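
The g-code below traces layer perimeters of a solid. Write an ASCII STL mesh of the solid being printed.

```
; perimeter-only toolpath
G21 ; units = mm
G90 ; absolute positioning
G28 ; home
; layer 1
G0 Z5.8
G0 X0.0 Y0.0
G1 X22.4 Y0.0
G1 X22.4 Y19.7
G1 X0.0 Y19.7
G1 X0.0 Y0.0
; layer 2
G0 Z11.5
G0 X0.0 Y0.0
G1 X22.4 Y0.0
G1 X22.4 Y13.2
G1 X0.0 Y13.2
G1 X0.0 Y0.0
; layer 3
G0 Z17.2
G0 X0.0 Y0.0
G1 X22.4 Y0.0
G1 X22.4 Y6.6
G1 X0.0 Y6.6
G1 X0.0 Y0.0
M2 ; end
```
solid part
  facet normal 0.0000 0.0000 -1.0000
    outer loop
      vertex 22.4 26.3 0.0
      vertex 22.4 0.0 0.0
      vertex 0.0 0.0 0.0
    endloop
  endfacet
  facet normal 0.0000 0.0000 -1.0000
    outer loop
      vertex 0.0 26.3 0.0
      vertex 22.4 26.3 0.0
      vertex 0.0 0.0 0.0
    endloop
  endfacet
  facet normal 0.0000 -1.0000 0.0000
    outer loop
      vertex 0.0 0.0 0.0
      vertex 22.4 0.0 0.0
      vertex 22.4 0.0 23.0
    endloop
  endfacet
  facet normal 0.0000 -1.0000 0.0000
    outer loop
      vertex 0.0 0.0 0.0
      vertex 22.4 0.0 23.0
      vertex 0.0 0.0 23.0
    endloop
  endfacet
  facet normal 0.0000 0.6583 0.7528
    outer loop
      vertex 0.0 0.0 23.0
      vertex 22.4 0.0 23.0
      vertex 22.4 26.3 0.0
    endloop
  endfacet
  facet normal 0.0000 0.6583 0.7528
    outer loop
      vertex 0.0 0.0 23.0
      vertex 22.4 26.3 0.0
      vertex 0.0 26.3 0.0
    endloop
  endfacet
  facet normal -1.0000 0.0000 0.0000
    outer loop
      vertex 0.0 0.0 23.0
      vertex 0.0 26.3 0.0
      vertex 0.0 0.0 0.0
    endloop
  endfacet
  facet normal 1.0000 0.0000 0.0000
    outer loop
      vertex 22.4 0.0 0.0
      vertex 22.4 26.3 0.0
      vertex 22.4 0.0 23.0
    endloop
  endfacet
endsolid part

The G0 Z moves step by Δz≈5.8 mm. The G1 loops shrink linearly with z, so the solid tapers from its base footprint up to z≈23. Closing with a flat bottom cap and the tapered top and triangulating gives 8 facets — a wedge (ramp): 22.4 × 26.3 mm base, rising to 23 mm along the y=0 edge and sloping linearly to z=0 at y=26.3.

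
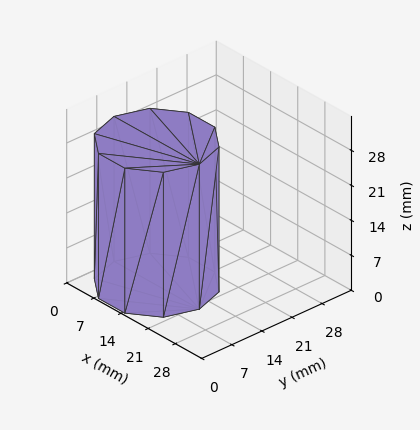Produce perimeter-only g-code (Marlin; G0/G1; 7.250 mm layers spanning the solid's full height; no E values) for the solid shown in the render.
Reading the render: the shape is a regular 10-sided prism (a cylinder approximated with 10 flat sides), circumscribed radius ≈ 11 mm, height ≈ 29 mm (dimensions read to the nearest mm from the axis ticks). For the g-code, the solid's height is divided into equal slices at the stated Δz and each level perimeter traced with G1 moves after a G0 lift.

; perimeter-only toolpath
G21 ; units = mm
G90 ; absolute positioning
G28 ; home
; layer 1
G0 Z7.250
G0 X22.000 Y11.000
G1 X19.899 Y17.466
G1 X14.399 Y21.462
G1 X7.601 Y21.462
G1 X2.101 Y17.466
G1 X0.000 Y11.000
G1 X2.101 Y4.534
G1 X7.601 Y0.538
G1 X14.399 Y0.538
G1 X19.899 Y4.534
G1 X22.000 Y11.000
; layer 2
G0 Z14.500
G0 X22.000 Y11.000
G1 X19.899 Y17.466
G1 X14.399 Y21.462
G1 X7.601 Y21.462
G1 X2.101 Y17.466
G1 X0.000 Y11.000
G1 X2.101 Y4.534
G1 X7.601 Y0.538
G1 X14.399 Y0.538
G1 X19.899 Y4.534
G1 X22.000 Y11.000
; layer 3
G0 Z21.750
G0 X22.000 Y11.000
G1 X19.899 Y17.466
G1 X14.399 Y21.462
G1 X7.601 Y21.462
G1 X2.101 Y17.466
G1 X0.000 Y11.000
G1 X2.101 Y4.534
G1 X7.601 Y0.538
G1 X14.399 Y0.538
G1 X19.899 Y4.534
G1 X22.000 Y11.000
; layer 4
G0 Z29.000
G0 X22.000 Y11.000
G1 X19.899 Y17.466
G1 X14.399 Y21.462
G1 X7.601 Y21.462
G1 X2.101 Y17.466
G1 X0.000 Y11.000
G1 X2.101 Y4.534
G1 X7.601 Y0.538
G1 X14.399 Y0.538
G1 X19.899 Y4.534
G1 X22.000 Y11.000
M2 ; end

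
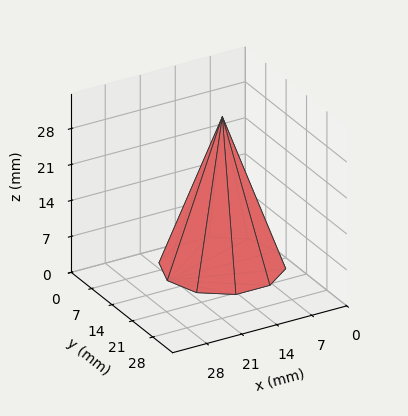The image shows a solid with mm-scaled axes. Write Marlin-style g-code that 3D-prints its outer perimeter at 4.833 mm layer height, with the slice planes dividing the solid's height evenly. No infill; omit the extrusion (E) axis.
Reading the render: the shape is a regular 10-sided pyramid, base circumscribed radius ≈ 11 mm, apex at z ≈ 29 mm (dimensions read to the nearest mm from the axis ticks). For the g-code, the solid's height is divided into equal slices at the stated Δz and each level perimeter traced with G1 moves after a G0 lift.

; perimeter-only toolpath
G21 ; units = mm
G90 ; absolute positioning
G28 ; home
; layer 1
G0 Z4.833
G0 X20.167 Y11.000
G1 X18.416 Y16.388
G1 X13.832 Y19.718
G1 X8.168 Y19.718
G1 X3.584 Y16.388
G1 X1.833 Y11.000
G1 X3.584 Y5.612
G1 X8.168 Y2.282
G1 X13.832 Y2.282
G1 X18.416 Y5.612
G1 X20.167 Y11.000
; layer 2
G0 Z9.667
G0 X18.333 Y11.000
G1 X16.933 Y15.311
G1 X13.266 Y17.975
G1 X8.734 Y17.975
G1 X5.067 Y15.311
G1 X3.667 Y11.000
G1 X5.067 Y6.689
G1 X8.734 Y4.025
G1 X13.266 Y4.025
G1 X16.933 Y6.689
G1 X18.333 Y11.000
; layer 3
G0 Z14.500
G0 X16.500 Y11.000
G1 X15.450 Y14.233
G1 X12.700 Y16.231
G1 X9.300 Y16.231
G1 X6.550 Y14.233
G1 X5.500 Y11.000
G1 X6.550 Y7.767
G1 X9.300 Y5.769
G1 X12.700 Y5.769
G1 X15.450 Y7.767
G1 X16.500 Y11.000
; layer 4
G0 Z19.333
G0 X14.667 Y11.000
G1 X13.966 Y13.155
G1 X12.133 Y14.487
G1 X9.867 Y14.487
G1 X8.034 Y13.155
G1 X7.333 Y11.000
G1 X8.034 Y8.845
G1 X9.867 Y7.513
G1 X12.133 Y7.513
G1 X13.966 Y8.845
G1 X14.667 Y11.000
; layer 5
G0 Z24.167
G0 X12.833 Y11.000
G1 X12.483 Y12.078
G1 X11.567 Y12.744
G1 X10.434 Y12.744
G1 X9.517 Y12.078
G1 X9.167 Y11.000
G1 X9.517 Y9.922
G1 X10.434 Y9.256
G1 X11.567 Y9.256
G1 X12.483 Y9.922
G1 X12.833 Y11.000
M2 ; end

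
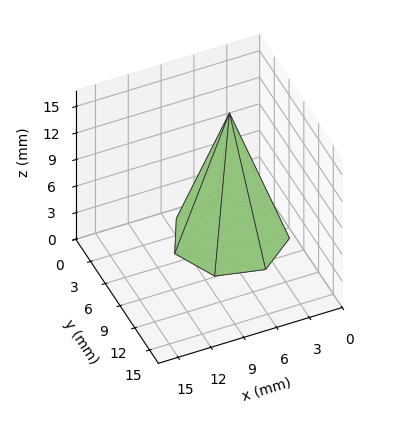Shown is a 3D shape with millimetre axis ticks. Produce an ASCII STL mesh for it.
Reading the render: the shape is a regular 7-sided pyramid, base circumscribed radius ≈ 5 mm, apex at z ≈ 14 mm (dimensions read to the nearest mm from the axis ticks). For the STL, each face is triangulated and given an outward normal.

solid part
  facet normal 0.0000 0.0000 -1.0000
    outer loop
      vertex 3.9 9.9 0.0
      vertex 8.1 8.9 0.0
      vertex 10.0 5.0 0.0
    endloop
  endfacet
  facet normal 0.0000 0.0000 -1.0000
    outer loop
      vertex 0.5 7.2 0.0
      vertex 3.9 9.9 0.0
      vertex 10.0 5.0 0.0
    endloop
  endfacet
  facet normal 0.0000 0.0000 -1.0000
    outer loop
      vertex 0.5 2.8 0.0
      vertex 0.5 7.2 0.0
      vertex 10.0 5.0 0.0
    endloop
  endfacet
  facet normal 0.0000 0.0000 -1.0000
    outer loop
      vertex 3.9 0.1 0.0
      vertex 0.5 2.8 0.0
      vertex 10.0 5.0 0.0
    endloop
  endfacet
  facet normal 0.0000 0.0000 -1.0000
    outer loop
      vertex 8.1 1.1 0.0
      vertex 3.9 0.1 0.0
      vertex 10.0 5.0 0.0
    endloop
  endfacet
  facet normal 0.8560 0.4170 0.3057
    outer loop
      vertex 10.0 5.0 0.0
      vertex 8.1 8.9 0.0
      vertex 5.0 5.0 14.0
    endloop
  endfacet
  facet normal 0.2205 0.9259 0.3067
    outer loop
      vertex 8.1 8.9 0.0
      vertex 3.9 9.9 0.0
      vertex 5.0 5.0 14.0
    endloop
  endfacet
  facet normal -0.5918 0.7452 0.3073
    outer loop
      vertex 3.9 9.9 0.0
      vertex 0.5 7.2 0.0
      vertex 5.0 5.0 14.0
    endloop
  endfacet
  facet normal -0.9520 0.0000 0.3060
    outer loop
      vertex 0.5 7.2 0.0
      vertex 0.5 2.8 0.0
      vertex 5.0 5.0 14.0
    endloop
  endfacet
  facet normal -0.5918 -0.7452 0.3073
    outer loop
      vertex 0.5 2.8 0.0
      vertex 3.9 0.1 0.0
      vertex 5.0 5.0 14.0
    endloop
  endfacet
  facet normal 0.2205 -0.9259 0.3067
    outer loop
      vertex 3.9 0.1 0.0
      vertex 8.1 1.1 0.0
      vertex 5.0 5.0 14.0
    endloop
  endfacet
  facet normal 0.8560 -0.4170 0.3057
    outer loop
      vertex 8.1 1.1 0.0
      vertex 10.0 5.0 0.0
      vertex 5.0 5.0 14.0
    endloop
  endfacet
endsolid part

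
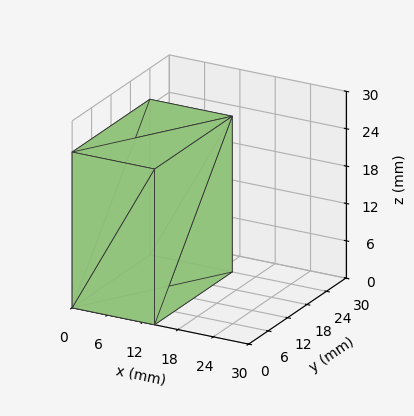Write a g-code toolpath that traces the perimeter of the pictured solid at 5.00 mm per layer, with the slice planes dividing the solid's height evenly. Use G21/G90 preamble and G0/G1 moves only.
Reading the render: the shape is a rectangular box, roughly 14 × 24 mm footprint and 25 mm tall (dimensions read to the nearest mm from the axis ticks). For the g-code, the solid's height is divided into equal slices at the stated Δz and each level perimeter traced with G1 moves after a G0 lift.

; perimeter-only toolpath
G21 ; units = mm
G90 ; absolute positioning
G28 ; home
; layer 1
G0 Z5.00
G0 X0.00 Y0.00
G1 X14.00 Y0.00
G1 X14.00 Y24.00
G1 X0.00 Y24.00
G1 X0.00 Y0.00
; layer 2
G0 Z10.00
G0 X0.00 Y0.00
G1 X14.00 Y0.00
G1 X14.00 Y24.00
G1 X0.00 Y24.00
G1 X0.00 Y0.00
; layer 3
G0 Z15.00
G0 X0.00 Y0.00
G1 X14.00 Y0.00
G1 X14.00 Y24.00
G1 X0.00 Y24.00
G1 X0.00 Y0.00
; layer 4
G0 Z20.00
G0 X0.00 Y0.00
G1 X14.00 Y0.00
G1 X14.00 Y24.00
G1 X0.00 Y24.00
G1 X0.00 Y0.00
; layer 5
G0 Z25.00
G0 X0.00 Y0.00
G1 X14.00 Y0.00
G1 X14.00 Y24.00
G1 X0.00 Y24.00
G1 X0.00 Y0.00
M2 ; end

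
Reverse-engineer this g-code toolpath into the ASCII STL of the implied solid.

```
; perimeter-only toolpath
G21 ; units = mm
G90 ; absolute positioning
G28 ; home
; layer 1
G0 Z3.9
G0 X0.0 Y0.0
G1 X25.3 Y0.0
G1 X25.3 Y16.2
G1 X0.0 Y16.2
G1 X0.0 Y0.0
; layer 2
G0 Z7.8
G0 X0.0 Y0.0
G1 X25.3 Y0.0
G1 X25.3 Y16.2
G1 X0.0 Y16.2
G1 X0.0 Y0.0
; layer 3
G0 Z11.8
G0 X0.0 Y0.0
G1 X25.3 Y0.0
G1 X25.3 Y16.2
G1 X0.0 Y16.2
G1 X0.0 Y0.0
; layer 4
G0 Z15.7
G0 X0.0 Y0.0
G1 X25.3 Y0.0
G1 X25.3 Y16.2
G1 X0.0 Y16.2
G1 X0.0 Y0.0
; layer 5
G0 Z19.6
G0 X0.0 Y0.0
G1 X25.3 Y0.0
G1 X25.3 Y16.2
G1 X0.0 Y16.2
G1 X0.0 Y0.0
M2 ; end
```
solid part
  facet normal 0.0000 0.0000 -1.0000
    outer loop
      vertex 25.3 16.2 0.0
      vertex 25.3 0.0 0.0
      vertex 0.0 0.0 0.0
    endloop
  endfacet
  facet normal 0.0000 0.0000 -1.0000
    outer loop
      vertex 0.0 16.2 0.0
      vertex 25.3 16.2 0.0
      vertex 0.0 0.0 0.0
    endloop
  endfacet
  facet normal 0.0000 0.0000 1.0000
    outer loop
      vertex 0.0 0.0 19.6
      vertex 25.3 0.0 19.6
      vertex 25.3 16.2 19.6
    endloop
  endfacet
  facet normal 0.0000 0.0000 1.0000
    outer loop
      vertex 0.0 0.0 19.6
      vertex 25.3 16.2 19.6
      vertex 0.0 16.2 19.6
    endloop
  endfacet
  facet normal 0.0000 -1.0000 0.0000
    outer loop
      vertex 0.0 0.0 0.0
      vertex 25.3 0.0 0.0
      vertex 25.3 0.0 19.6
    endloop
  endfacet
  facet normal 0.0000 -1.0000 0.0000
    outer loop
      vertex 0.0 0.0 0.0
      vertex 25.3 0.0 19.6
      vertex 0.0 0.0 19.6
    endloop
  endfacet
  facet normal 0.0000 1.0000 0.0000
    outer loop
      vertex 25.3 16.2 19.6
      vertex 25.3 16.2 0.0
      vertex 0.0 16.2 0.0
    endloop
  endfacet
  facet normal 0.0000 1.0000 0.0000
    outer loop
      vertex 0.0 16.2 19.6
      vertex 25.3 16.2 19.6
      vertex 0.0 16.2 0.0
    endloop
  endfacet
  facet normal -1.0000 0.0000 0.0000
    outer loop
      vertex 0.0 16.2 19.6
      vertex 0.0 16.2 0.0
      vertex 0.0 0.0 0.0
    endloop
  endfacet
  facet normal -1.0000 0.0000 0.0000
    outer loop
      vertex 0.0 0.0 19.6
      vertex 0.0 16.2 19.6
      vertex 0.0 0.0 0.0
    endloop
  endfacet
  facet normal 1.0000 0.0000 0.0000
    outer loop
      vertex 25.3 0.0 0.0
      vertex 25.3 16.2 0.0
      vertex 25.3 16.2 19.6
    endloop
  endfacet
  facet normal 1.0000 0.0000 0.0000
    outer loop
      vertex 25.3 0.0 0.0
      vertex 25.3 16.2 19.6
      vertex 25.3 0.0 19.6
    endloop
  endfacet
endsolid part

The G0 Z moves step by Δz≈3.9 mm. Every layer's G1 loop is the same polygon, so the solid is a straight extrusion of it from z=0 to z≈19.6. Closing with flat bottom and top caps and triangulating gives 12 facets — a rectangular box, roughly 25.3 × 16.2 mm footprint and 19.6 mm tall.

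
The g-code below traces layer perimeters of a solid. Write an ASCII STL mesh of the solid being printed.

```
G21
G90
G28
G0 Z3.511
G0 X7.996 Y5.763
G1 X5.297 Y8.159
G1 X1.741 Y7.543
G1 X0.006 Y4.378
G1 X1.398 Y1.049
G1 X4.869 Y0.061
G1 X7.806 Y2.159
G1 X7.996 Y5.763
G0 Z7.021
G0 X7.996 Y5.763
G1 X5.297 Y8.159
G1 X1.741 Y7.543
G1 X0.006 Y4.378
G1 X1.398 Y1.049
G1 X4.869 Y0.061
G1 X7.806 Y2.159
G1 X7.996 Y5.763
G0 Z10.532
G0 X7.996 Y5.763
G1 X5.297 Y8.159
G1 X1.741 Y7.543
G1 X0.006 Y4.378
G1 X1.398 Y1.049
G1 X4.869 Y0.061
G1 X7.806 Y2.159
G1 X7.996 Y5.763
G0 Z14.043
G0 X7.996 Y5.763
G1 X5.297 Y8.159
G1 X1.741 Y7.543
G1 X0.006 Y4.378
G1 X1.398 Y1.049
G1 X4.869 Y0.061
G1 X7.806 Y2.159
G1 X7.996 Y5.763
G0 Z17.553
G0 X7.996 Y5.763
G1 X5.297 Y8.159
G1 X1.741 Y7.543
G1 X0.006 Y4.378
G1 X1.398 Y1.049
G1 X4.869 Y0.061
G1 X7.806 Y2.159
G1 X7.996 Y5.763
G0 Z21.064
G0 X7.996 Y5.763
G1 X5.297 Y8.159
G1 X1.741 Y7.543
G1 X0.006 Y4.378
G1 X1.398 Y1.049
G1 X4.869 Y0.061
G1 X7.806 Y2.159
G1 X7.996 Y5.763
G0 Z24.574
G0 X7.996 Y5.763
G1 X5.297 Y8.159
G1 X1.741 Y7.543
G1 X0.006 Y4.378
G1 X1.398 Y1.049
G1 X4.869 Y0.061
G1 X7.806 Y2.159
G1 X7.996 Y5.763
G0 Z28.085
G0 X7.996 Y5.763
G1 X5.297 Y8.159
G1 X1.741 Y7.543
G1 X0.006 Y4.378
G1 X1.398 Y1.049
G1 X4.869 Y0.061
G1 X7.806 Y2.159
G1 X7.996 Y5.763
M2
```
solid part
  facet normal 0.0000 0.0000 -1.0000
    outer loop
      vertex 1.741 7.543 0.000
      vertex 5.297 8.159 0.000
      vertex 7.996 5.763 0.000
    endloop
  endfacet
  facet normal 0.0000 0.0000 -1.0000
    outer loop
      vertex 0.006 4.378 0.000
      vertex 1.741 7.543 0.000
      vertex 7.996 5.763 0.000
    endloop
  endfacet
  facet normal 0.0000 0.0000 -1.0000
    outer loop
      vertex 1.398 1.049 0.000
      vertex 0.006 4.378 0.000
      vertex 7.996 5.763 0.000
    endloop
  endfacet
  facet normal 0.0000 0.0000 -1.0000
    outer loop
      vertex 4.869 0.061 0.000
      vertex 1.398 1.049 0.000
      vertex 7.996 5.763 0.000
    endloop
  endfacet
  facet normal 0.0000 0.0000 -1.0000
    outer loop
      vertex 7.806 2.159 0.000
      vertex 4.869 0.061 0.000
      vertex 7.996 5.763 0.000
    endloop
  endfacet
  facet normal 0.0000 0.0000 1.0000
    outer loop
      vertex 7.996 5.763 28.085
      vertex 5.297 8.159 28.085
      vertex 1.741 7.543 28.085
    endloop
  endfacet
  facet normal 0.0000 0.0000 1.0000
    outer loop
      vertex 7.996 5.763 28.085
      vertex 1.741 7.543 28.085
      vertex 0.006 4.378 28.085
    endloop
  endfacet
  facet normal 0.0000 0.0000 1.0000
    outer loop
      vertex 7.996 5.763 28.085
      vertex 0.006 4.378 28.085
      vertex 1.398 1.049 28.085
    endloop
  endfacet
  facet normal 0.0000 0.0000 1.0000
    outer loop
      vertex 7.996 5.763 28.085
      vertex 1.398 1.049 28.085
      vertex 4.869 0.061 28.085
    endloop
  endfacet
  facet normal 0.0000 0.0000 1.0000
    outer loop
      vertex 7.996 5.763 28.085
      vertex 4.869 0.061 28.085
      vertex 7.806 2.159 28.085
    endloop
  endfacet
  facet normal 0.6639 0.7478 0.0000
    outer loop
      vertex 7.996 5.763 0.000
      vertex 5.297 8.159 0.000
      vertex 5.297 8.159 28.085
    endloop
  endfacet
  facet normal 0.6639 0.7478 0.0000
    outer loop
      vertex 7.996 5.763 0.000
      vertex 5.297 8.159 28.085
      vertex 7.996 5.763 28.085
    endloop
  endfacet
  facet normal -0.1707 0.9853 0.0000
    outer loop
      vertex 5.297 8.159 0.000
      vertex 1.741 7.543 0.000
      vertex 1.741 7.543 28.085
    endloop
  endfacet
  facet normal -0.1707 0.9853 0.0000
    outer loop
      vertex 5.297 8.159 0.000
      vertex 1.741 7.543 28.085
      vertex 5.297 8.159 28.085
    endloop
  endfacet
  facet normal -0.8769 0.4807 0.0000
    outer loop
      vertex 1.741 7.543 0.000
      vertex 0.006 4.378 0.000
      vertex 0.006 4.378 28.085
    endloop
  endfacet
  facet normal -0.8769 0.4807 0.0000
    outer loop
      vertex 1.741 7.543 0.000
      vertex 0.006 4.378 28.085
      vertex 1.741 7.543 28.085
    endloop
  endfacet
  facet normal -0.9226 -0.3858 0.0000
    outer loop
      vertex 0.006 4.378 0.000
      vertex 1.398 1.049 0.000
      vertex 1.398 1.049 28.085
    endloop
  endfacet
  facet normal -0.9226 -0.3858 0.0000
    outer loop
      vertex 0.006 4.378 0.000
      vertex 1.398 1.049 28.085
      vertex 0.006 4.378 28.085
    endloop
  endfacet
  facet normal -0.2738 -0.9618 0.0000
    outer loop
      vertex 1.398 1.049 0.000
      vertex 4.869 0.061 0.000
      vertex 4.869 0.061 28.085
    endloop
  endfacet
  facet normal -0.2738 -0.9618 0.0000
    outer loop
      vertex 1.398 1.049 0.000
      vertex 4.869 0.061 28.085
      vertex 1.398 1.049 28.085
    endloop
  endfacet
  facet normal 0.5813 -0.8137 0.0000
    outer loop
      vertex 4.869 0.061 0.000
      vertex 7.806 2.159 0.000
      vertex 7.806 2.159 28.085
    endloop
  endfacet
  facet normal 0.5813 -0.8137 0.0000
    outer loop
      vertex 4.869 0.061 0.000
      vertex 7.806 2.159 28.085
      vertex 4.869 0.061 28.085
    endloop
  endfacet
  facet normal 0.9986 -0.0526 0.0000
    outer loop
      vertex 7.806 2.159 0.000
      vertex 7.996 5.763 0.000
      vertex 7.996 5.763 28.085
    endloop
  endfacet
  facet normal 0.9986 -0.0526 0.0000
    outer loop
      vertex 7.806 2.159 0.000
      vertex 7.996 5.763 28.085
      vertex 7.806 2.159 28.085
    endloop
  endfacet
endsolid part

The G0 Z moves step by Δz≈3.511 mm. Every layer's G1 loop is the same polygon, so the solid is a straight extrusion of it from z=0 to z≈28.1. Closing with flat bottom and top caps and triangulating gives 24 facets — a regular 7-sided prism (a cylinder approximated with 7 flat sides), circumscribed radius ≈ 4.16 mm, height ≈ 28.1 mm.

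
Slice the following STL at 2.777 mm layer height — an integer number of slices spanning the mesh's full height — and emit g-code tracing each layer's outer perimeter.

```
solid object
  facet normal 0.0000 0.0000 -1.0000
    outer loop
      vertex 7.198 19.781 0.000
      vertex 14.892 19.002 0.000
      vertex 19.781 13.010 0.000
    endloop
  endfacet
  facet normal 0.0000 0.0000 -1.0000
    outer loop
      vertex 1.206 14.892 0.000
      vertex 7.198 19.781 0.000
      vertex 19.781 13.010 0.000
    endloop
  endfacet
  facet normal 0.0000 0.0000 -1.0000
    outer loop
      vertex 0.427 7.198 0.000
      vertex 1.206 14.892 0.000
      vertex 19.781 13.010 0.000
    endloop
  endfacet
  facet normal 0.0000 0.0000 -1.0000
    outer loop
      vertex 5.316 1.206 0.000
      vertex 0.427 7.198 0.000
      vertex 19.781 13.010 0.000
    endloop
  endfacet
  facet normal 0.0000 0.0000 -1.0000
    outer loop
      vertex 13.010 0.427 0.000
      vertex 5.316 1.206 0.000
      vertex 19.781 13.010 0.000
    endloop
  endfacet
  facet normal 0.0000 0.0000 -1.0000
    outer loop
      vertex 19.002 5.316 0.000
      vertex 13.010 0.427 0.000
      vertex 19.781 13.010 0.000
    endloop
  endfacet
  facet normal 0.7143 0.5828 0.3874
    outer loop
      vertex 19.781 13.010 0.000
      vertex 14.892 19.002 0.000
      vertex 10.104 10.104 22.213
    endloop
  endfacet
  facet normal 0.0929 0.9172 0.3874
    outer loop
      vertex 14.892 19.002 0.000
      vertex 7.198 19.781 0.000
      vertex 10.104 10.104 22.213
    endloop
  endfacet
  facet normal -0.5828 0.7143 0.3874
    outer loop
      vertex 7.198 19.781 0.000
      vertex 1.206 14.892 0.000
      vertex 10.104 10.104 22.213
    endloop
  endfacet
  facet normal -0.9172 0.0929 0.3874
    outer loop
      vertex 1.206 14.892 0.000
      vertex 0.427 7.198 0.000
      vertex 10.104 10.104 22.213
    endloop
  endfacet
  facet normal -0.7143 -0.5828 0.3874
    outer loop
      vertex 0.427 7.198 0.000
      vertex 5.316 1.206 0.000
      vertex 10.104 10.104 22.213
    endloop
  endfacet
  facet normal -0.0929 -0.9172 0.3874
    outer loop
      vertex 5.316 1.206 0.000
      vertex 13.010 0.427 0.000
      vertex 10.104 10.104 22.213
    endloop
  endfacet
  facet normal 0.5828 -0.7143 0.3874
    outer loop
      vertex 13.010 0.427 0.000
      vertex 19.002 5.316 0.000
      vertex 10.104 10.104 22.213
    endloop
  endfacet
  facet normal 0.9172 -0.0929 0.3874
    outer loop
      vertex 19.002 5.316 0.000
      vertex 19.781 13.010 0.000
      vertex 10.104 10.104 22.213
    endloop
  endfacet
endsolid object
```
; perimeter-only toolpath
G21 ; units = mm
G90 ; absolute positioning
G28 ; home
; layer 1
G0 Z2.777
G0 X18.571 Y12.647
G1 X14.293 Y17.890
G1 X7.561 Y18.571
G1 X2.318 Y14.293
G1 X1.637 Y7.561
G1 X5.914 Y2.318
G1 X12.647 Y1.637
G1 X17.890 Y5.914
G1 X18.571 Y12.647
; layer 2
G0 Z5.553
G0 X17.362 Y12.284
G1 X13.695 Y16.777
G1 X7.925 Y17.362
G1 X3.430 Y13.695
G1 X2.846 Y7.925
G1 X6.513 Y3.430
G1 X12.284 Y2.846
G1 X16.777 Y6.513
G1 X17.362 Y12.284
; layer 3
G0 Z8.330
G0 X16.152 Y11.920
G1 X13.096 Y15.665
G1 X8.288 Y16.152
G1 X4.543 Y13.096
G1 X4.056 Y8.288
G1 X7.111 Y4.543
G1 X11.920 Y4.056
G1 X15.665 Y7.111
G1 X16.152 Y11.920
; layer 4
G0 Z11.107
G0 X14.942 Y11.557
G1 X12.498 Y14.553
G1 X8.651 Y14.942
G1 X5.655 Y12.498
G1 X5.265 Y8.651
G1 X7.710 Y5.655
G1 X11.557 Y5.265
G1 X14.553 Y7.710
G1 X14.942 Y11.557
; layer 5
G0 Z13.883
G0 X13.733 Y11.194
G1 X11.899 Y13.441
G1 X9.014 Y13.733
G1 X6.767 Y11.899
G1 X6.475 Y9.014
G1 X8.308 Y6.767
G1 X11.194 Y6.475
G1 X13.441 Y8.308
G1 X13.733 Y11.194
; layer 6
G0 Z16.660
G0 X12.523 Y10.830
G1 X11.301 Y12.328
G1 X9.377 Y12.523
G1 X7.880 Y11.301
G1 X7.685 Y9.377
G1 X8.907 Y7.880
G1 X10.830 Y7.685
G1 X12.328 Y8.907
G1 X12.523 Y10.830
; layer 7
G0 Z19.436
G0 X11.314 Y10.467
G1 X10.702 Y11.216
G1 X9.741 Y11.314
G1 X8.992 Y10.702
G1 X8.894 Y9.741
G1 X9.505 Y8.992
G1 X10.467 Y8.894
G1 X11.216 Y9.505
G1 X11.314 Y10.467
M2 ; end

The solid is a regular 8-sided pyramid, base circumscribed radius ≈ 10.1 mm, apex at z ≈ 22.2 mm. Slicing at Δz = 2.777 mm — 8 equal slices spanning the solid's height, so layer i sits at z = i·h/8 — gives 7 non-empty perimeters. Each is a 8-segment closed polygon; G0 lifts to the layer z and rapids to the start vertex, then G1 traces the edges. The cross-section shrinks linearly with z (the slice at the apex is degenerate and omitted).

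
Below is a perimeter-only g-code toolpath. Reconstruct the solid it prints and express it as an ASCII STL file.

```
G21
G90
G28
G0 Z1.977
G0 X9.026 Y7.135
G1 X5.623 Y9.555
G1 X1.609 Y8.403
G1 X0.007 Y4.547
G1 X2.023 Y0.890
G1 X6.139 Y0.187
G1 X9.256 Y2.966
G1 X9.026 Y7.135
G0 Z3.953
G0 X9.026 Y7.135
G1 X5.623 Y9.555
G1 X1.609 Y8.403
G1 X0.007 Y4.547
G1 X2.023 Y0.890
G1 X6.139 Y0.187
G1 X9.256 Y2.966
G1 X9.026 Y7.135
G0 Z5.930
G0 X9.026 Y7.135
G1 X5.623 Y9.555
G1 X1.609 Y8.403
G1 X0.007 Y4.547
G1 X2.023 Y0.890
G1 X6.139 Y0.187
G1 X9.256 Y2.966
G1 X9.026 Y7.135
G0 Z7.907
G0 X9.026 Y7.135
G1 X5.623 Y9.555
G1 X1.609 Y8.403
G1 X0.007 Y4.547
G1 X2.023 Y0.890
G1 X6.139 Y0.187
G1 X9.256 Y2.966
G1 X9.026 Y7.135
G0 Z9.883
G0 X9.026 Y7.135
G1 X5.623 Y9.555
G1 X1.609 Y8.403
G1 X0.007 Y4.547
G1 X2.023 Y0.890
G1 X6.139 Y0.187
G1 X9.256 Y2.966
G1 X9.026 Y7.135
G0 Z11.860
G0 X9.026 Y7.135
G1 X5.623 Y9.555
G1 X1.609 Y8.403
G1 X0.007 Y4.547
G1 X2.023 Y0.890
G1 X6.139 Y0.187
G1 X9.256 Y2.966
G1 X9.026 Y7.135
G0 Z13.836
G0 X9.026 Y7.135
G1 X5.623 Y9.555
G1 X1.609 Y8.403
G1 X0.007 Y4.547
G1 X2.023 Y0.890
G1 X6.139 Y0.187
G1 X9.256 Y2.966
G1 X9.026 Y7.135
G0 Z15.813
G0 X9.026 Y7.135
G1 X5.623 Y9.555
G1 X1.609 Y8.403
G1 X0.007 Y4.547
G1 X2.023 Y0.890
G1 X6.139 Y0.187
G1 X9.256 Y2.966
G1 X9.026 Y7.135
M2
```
solid part
  facet normal 0.0000 0.0000 -1.0000
    outer loop
      vertex 1.609 8.403 0.000
      vertex 5.623 9.555 0.000
      vertex 9.026 7.135 0.000
    endloop
  endfacet
  facet normal 0.0000 0.0000 -1.0000
    outer loop
      vertex 0.007 4.547 0.000
      vertex 1.609 8.403 0.000
      vertex 9.026 7.135 0.000
    endloop
  endfacet
  facet normal 0.0000 0.0000 -1.0000
    outer loop
      vertex 2.023 0.890 0.000
      vertex 0.007 4.547 0.000
      vertex 9.026 7.135 0.000
    endloop
  endfacet
  facet normal 0.0000 0.0000 -1.0000
    outer loop
      vertex 6.139 0.187 0.000
      vertex 2.023 0.890 0.000
      vertex 9.026 7.135 0.000
    endloop
  endfacet
  facet normal 0.0000 0.0000 -1.0000
    outer loop
      vertex 9.256 2.966 0.000
      vertex 6.139 0.187 0.000
      vertex 9.026 7.135 0.000
    endloop
  endfacet
  facet normal 0.0000 0.0000 1.0000
    outer loop
      vertex 9.026 7.135 15.813
      vertex 5.623 9.555 15.813
      vertex 1.609 8.403 15.813
    endloop
  endfacet
  facet normal 0.0000 0.0000 1.0000
    outer loop
      vertex 9.026 7.135 15.813
      vertex 1.609 8.403 15.813
      vertex 0.007 4.547 15.813
    endloop
  endfacet
  facet normal 0.0000 0.0000 1.0000
    outer loop
      vertex 9.026 7.135 15.813
      vertex 0.007 4.547 15.813
      vertex 2.023 0.890 15.813
    endloop
  endfacet
  facet normal 0.0000 0.0000 1.0000
    outer loop
      vertex 9.026 7.135 15.813
      vertex 2.023 0.890 15.813
      vertex 6.139 0.187 15.813
    endloop
  endfacet
  facet normal 0.0000 0.0000 1.0000
    outer loop
      vertex 9.026 7.135 15.813
      vertex 6.139 0.187 15.813
      vertex 9.256 2.966 15.813
    endloop
  endfacet
  facet normal 0.5795 0.8149 0.0000
    outer loop
      vertex 9.026 7.135 0.000
      vertex 5.623 9.555 0.000
      vertex 5.623 9.555 15.813
    endloop
  endfacet
  facet normal 0.5795 0.8149 0.0000
    outer loop
      vertex 9.026 7.135 0.000
      vertex 5.623 9.555 15.813
      vertex 9.026 7.135 15.813
    endloop
  endfacet
  facet normal -0.2759 0.9612 0.0000
    outer loop
      vertex 5.623 9.555 0.000
      vertex 1.609 8.403 0.000
      vertex 1.609 8.403 15.813
    endloop
  endfacet
  facet normal -0.2759 0.9612 0.0000
    outer loop
      vertex 5.623 9.555 0.000
      vertex 1.609 8.403 15.813
      vertex 5.623 9.555 15.813
    endloop
  endfacet
  facet normal -0.9235 0.3837 0.0000
    outer loop
      vertex 1.609 8.403 0.000
      vertex 0.007 4.547 0.000
      vertex 0.007 4.547 15.813
    endloop
  endfacet
  facet normal -0.9235 0.3837 0.0000
    outer loop
      vertex 1.609 8.403 0.000
      vertex 0.007 4.547 15.813
      vertex 1.609 8.403 15.813
    endloop
  endfacet
  facet normal -0.8757 -0.4828 0.0000
    outer loop
      vertex 0.007 4.547 0.000
      vertex 2.023 0.890 0.000
      vertex 2.023 0.890 15.813
    endloop
  endfacet
  facet normal -0.8757 -0.4828 0.0000
    outer loop
      vertex 0.007 4.547 0.000
      vertex 2.023 0.890 15.813
      vertex 0.007 4.547 15.813
    endloop
  endfacet
  facet normal -0.1684 -0.9857 0.0000
    outer loop
      vertex 2.023 0.890 0.000
      vertex 6.139 0.187 0.000
      vertex 6.139 0.187 15.813
    endloop
  endfacet
  facet normal -0.1684 -0.9857 0.0000
    outer loop
      vertex 2.023 0.890 0.000
      vertex 6.139 0.187 15.813
      vertex 2.023 0.890 15.813
    endloop
  endfacet
  facet normal 0.6655 -0.7464 0.0000
    outer loop
      vertex 6.139 0.187 0.000
      vertex 9.256 2.966 0.000
      vertex 9.256 2.966 15.813
    endloop
  endfacet
  facet normal 0.6655 -0.7464 0.0000
    outer loop
      vertex 6.139 0.187 0.000
      vertex 9.256 2.966 15.813
      vertex 6.139 0.187 15.813
    endloop
  endfacet
  facet normal 0.9985 0.0551 0.0000
    outer loop
      vertex 9.256 2.966 0.000
      vertex 9.026 7.135 0.000
      vertex 9.026 7.135 15.813
    endloop
  endfacet
  facet normal 0.9985 0.0551 0.0000
    outer loop
      vertex 9.256 2.966 0.000
      vertex 9.026 7.135 15.813
      vertex 9.256 2.966 15.813
    endloop
  endfacet
endsolid part

The G0 Z moves step by Δz≈1.977 mm. Every layer's G1 loop is the same polygon, so the solid is a straight extrusion of it from z=0 to z≈15.8. Closing with flat bottom and top caps and triangulating gives 24 facets — a regular 7-sided prism (a cylinder approximated with 7 flat sides), circumscribed radius ≈ 4.81 mm, height ≈ 15.8 mm.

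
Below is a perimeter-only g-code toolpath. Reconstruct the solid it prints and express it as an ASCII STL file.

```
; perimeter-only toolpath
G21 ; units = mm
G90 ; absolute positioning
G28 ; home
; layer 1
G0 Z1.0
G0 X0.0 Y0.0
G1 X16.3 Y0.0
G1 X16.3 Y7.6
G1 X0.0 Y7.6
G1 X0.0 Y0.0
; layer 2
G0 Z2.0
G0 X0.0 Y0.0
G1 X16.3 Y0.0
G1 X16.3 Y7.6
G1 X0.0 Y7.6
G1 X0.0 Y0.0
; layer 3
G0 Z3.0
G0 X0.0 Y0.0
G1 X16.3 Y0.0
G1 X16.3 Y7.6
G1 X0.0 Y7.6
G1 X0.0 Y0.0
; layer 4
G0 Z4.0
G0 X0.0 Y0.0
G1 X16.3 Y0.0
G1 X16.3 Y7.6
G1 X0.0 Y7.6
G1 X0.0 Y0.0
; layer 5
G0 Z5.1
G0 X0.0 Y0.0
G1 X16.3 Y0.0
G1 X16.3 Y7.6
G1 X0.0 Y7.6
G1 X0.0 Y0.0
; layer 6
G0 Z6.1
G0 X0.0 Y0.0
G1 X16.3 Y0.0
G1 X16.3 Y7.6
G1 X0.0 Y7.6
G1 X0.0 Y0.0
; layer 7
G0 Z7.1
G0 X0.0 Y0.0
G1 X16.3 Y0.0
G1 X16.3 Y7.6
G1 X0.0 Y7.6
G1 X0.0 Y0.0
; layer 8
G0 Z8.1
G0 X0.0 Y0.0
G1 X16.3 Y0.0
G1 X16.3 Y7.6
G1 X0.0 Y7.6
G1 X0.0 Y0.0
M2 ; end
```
solid part
  facet normal 0.0000 0.0000 -1.0000
    outer loop
      vertex 16.3 7.6 0.0
      vertex 16.3 0.0 0.0
      vertex 0.0 0.0 0.0
    endloop
  endfacet
  facet normal 0.0000 0.0000 -1.0000
    outer loop
      vertex 0.0 7.6 0.0
      vertex 16.3 7.6 0.0
      vertex 0.0 0.0 0.0
    endloop
  endfacet
  facet normal 0.0000 0.0000 1.0000
    outer loop
      vertex 0.0 0.0 8.1
      vertex 16.3 0.0 8.1
      vertex 16.3 7.6 8.1
    endloop
  endfacet
  facet normal 0.0000 0.0000 1.0000
    outer loop
      vertex 0.0 0.0 8.1
      vertex 16.3 7.6 8.1
      vertex 0.0 7.6 8.1
    endloop
  endfacet
  facet normal 0.0000 -1.0000 0.0000
    outer loop
      vertex 0.0 0.0 0.0
      vertex 16.3 0.0 0.0
      vertex 16.3 0.0 8.1
    endloop
  endfacet
  facet normal 0.0000 -1.0000 0.0000
    outer loop
      vertex 0.0 0.0 0.0
      vertex 16.3 0.0 8.1
      vertex 0.0 0.0 8.1
    endloop
  endfacet
  facet normal 0.0000 1.0000 0.0000
    outer loop
      vertex 16.3 7.6 8.1
      vertex 16.3 7.6 0.0
      vertex 0.0 7.6 0.0
    endloop
  endfacet
  facet normal 0.0000 1.0000 0.0000
    outer loop
      vertex 0.0 7.6 8.1
      vertex 16.3 7.6 8.1
      vertex 0.0 7.6 0.0
    endloop
  endfacet
  facet normal -1.0000 0.0000 0.0000
    outer loop
      vertex 0.0 7.6 8.1
      vertex 0.0 7.6 0.0
      vertex 0.0 0.0 0.0
    endloop
  endfacet
  facet normal -1.0000 0.0000 0.0000
    outer loop
      vertex 0.0 0.0 8.1
      vertex 0.0 7.6 8.1
      vertex 0.0 0.0 0.0
    endloop
  endfacet
  facet normal 1.0000 0.0000 0.0000
    outer loop
      vertex 16.3 0.0 0.0
      vertex 16.3 7.6 0.0
      vertex 16.3 7.6 8.1
    endloop
  endfacet
  facet normal 1.0000 0.0000 0.0000
    outer loop
      vertex 16.3 0.0 0.0
      vertex 16.3 7.6 8.1
      vertex 16.3 0.0 8.1
    endloop
  endfacet
endsolid part

The G0 Z moves step by Δz≈1.0 mm. Every layer's G1 loop is the same polygon, so the solid is a straight extrusion of it from z=0 to z≈8.1. Closing with flat bottom and top caps and triangulating gives 12 facets — a rectangular box, roughly 16.3 × 7.6 mm footprint and 8.1 mm tall.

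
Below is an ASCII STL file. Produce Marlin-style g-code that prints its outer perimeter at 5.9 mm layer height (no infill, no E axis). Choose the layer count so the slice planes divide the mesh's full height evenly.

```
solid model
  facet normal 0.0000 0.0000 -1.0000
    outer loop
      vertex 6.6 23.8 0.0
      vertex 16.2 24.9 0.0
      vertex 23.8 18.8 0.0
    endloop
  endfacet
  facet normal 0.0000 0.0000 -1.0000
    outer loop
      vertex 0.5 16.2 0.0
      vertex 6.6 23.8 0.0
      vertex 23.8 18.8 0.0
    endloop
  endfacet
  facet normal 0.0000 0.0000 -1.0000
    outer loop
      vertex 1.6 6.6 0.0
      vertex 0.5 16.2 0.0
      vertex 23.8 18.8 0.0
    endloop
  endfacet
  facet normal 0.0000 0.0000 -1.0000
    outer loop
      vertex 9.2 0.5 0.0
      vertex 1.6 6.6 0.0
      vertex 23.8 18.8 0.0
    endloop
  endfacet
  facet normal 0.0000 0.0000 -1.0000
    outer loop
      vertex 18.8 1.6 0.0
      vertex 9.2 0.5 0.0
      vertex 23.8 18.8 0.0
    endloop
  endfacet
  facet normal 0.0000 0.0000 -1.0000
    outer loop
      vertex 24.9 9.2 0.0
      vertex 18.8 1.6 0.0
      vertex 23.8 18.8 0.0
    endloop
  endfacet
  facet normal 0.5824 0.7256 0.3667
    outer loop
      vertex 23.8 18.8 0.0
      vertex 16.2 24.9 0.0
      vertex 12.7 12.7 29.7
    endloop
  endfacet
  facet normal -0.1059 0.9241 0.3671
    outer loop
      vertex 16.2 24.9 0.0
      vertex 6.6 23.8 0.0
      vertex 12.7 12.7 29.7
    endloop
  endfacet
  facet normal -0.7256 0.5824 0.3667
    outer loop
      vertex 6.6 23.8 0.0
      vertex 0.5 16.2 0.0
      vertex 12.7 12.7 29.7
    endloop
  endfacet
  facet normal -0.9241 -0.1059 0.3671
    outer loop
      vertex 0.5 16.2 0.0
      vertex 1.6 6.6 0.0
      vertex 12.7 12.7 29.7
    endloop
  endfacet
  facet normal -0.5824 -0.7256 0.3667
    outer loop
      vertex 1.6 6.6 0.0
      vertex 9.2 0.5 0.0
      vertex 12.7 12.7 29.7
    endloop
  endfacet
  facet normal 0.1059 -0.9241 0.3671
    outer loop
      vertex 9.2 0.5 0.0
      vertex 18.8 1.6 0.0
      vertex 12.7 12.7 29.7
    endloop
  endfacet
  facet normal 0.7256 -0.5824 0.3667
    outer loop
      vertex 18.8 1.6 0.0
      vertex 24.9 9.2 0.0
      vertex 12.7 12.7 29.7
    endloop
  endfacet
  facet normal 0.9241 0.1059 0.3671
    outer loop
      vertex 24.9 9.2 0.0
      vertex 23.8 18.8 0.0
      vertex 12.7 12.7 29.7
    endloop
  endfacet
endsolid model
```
; perimeter-only toolpath
G21 ; units = mm
G90 ; absolute positioning
G28 ; home
; layer 1
G0 Z5.9
G0 X21.6 Y17.6
G1 X15.5 Y22.5
G1 X7.8 Y21.6
G1 X2.9 Y15.5
G1 X3.8 Y7.8
G1 X9.9 Y2.9
G1 X17.6 Y3.8
G1 X22.5 Y9.9
G1 X21.6 Y17.6
; layer 2
G0 Z11.9
G0 X19.4 Y16.4
G1 X14.8 Y20.0
G1 X9.0 Y19.4
G1 X5.4 Y14.8
G1 X6.0 Y9.0
G1 X10.6 Y5.4
G1 X16.4 Y6.0
G1 X20.0 Y10.6
G1 X19.4 Y16.4
; layer 3
G0 Z17.8
G0 X17.1 Y15.1
G1 X14.1 Y17.6
G1 X10.3 Y17.1
G1 X7.8 Y14.1
G1 X8.3 Y10.3
G1 X11.3 Y7.8
G1 X15.1 Y8.3
G1 X17.6 Y11.3
G1 X17.1 Y15.1
; layer 4
G0 Z23.8
G0 X14.9 Y13.9
G1 X13.4 Y15.1
G1 X11.5 Y14.9
G1 X10.3 Y13.4
G1 X10.5 Y11.5
G1 X12.0 Y10.3
G1 X13.9 Y10.5
G1 X15.1 Y12.0
G1 X14.9 Y13.9
M2 ; end

The solid is a regular 8-sided pyramid, base circumscribed radius ≈ 12.7 mm, apex at z ≈ 29.7 mm. Slicing at Δz = 5.9 mm — 5 equal slices spanning the solid's height, so layer i sits at z = i·h/5 — gives 4 non-empty perimeters. Each is a 8-segment closed polygon; G0 lifts to the layer z and rapids to the start vertex, then G1 traces the edges. The cross-section shrinks linearly with z (the slice at the apex is degenerate and omitted).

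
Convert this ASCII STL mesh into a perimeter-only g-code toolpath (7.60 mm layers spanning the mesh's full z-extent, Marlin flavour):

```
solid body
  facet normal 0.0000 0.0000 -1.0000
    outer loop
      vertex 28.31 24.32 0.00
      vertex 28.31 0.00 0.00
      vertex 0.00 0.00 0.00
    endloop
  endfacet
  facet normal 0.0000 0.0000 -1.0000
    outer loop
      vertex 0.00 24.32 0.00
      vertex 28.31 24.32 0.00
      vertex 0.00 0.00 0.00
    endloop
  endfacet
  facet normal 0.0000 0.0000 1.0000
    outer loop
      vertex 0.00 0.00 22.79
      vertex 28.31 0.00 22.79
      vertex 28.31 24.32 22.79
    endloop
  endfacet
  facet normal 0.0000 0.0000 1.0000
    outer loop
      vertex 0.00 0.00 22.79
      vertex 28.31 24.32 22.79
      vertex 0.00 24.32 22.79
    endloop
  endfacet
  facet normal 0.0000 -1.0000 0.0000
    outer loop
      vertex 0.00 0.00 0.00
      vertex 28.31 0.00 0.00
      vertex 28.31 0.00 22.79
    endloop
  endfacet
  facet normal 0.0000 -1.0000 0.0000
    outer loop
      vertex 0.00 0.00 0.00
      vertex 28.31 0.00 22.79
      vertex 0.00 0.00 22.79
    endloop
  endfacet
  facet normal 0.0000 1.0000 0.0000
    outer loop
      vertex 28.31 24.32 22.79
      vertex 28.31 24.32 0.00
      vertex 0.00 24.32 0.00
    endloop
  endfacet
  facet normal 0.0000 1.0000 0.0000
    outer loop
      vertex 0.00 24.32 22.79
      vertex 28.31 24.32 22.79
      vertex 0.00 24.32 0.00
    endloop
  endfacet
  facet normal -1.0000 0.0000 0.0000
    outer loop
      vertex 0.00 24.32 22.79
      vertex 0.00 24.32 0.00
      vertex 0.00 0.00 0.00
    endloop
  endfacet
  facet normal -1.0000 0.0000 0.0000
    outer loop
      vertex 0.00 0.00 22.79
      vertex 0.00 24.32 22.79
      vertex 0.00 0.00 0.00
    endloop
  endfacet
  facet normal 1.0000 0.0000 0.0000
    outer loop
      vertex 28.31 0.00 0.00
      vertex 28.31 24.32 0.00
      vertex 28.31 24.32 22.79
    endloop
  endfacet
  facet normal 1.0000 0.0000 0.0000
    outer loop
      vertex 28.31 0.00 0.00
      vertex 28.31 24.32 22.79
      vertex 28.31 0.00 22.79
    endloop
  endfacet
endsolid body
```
; perimeter-only toolpath
G21 ; units = mm
G90 ; absolute positioning
G28 ; home
; layer 1
G0 Z7.60
G0 X0.00 Y0.00
G1 X28.31 Y0.00
G1 X28.31 Y24.32
G1 X0.00 Y24.32
G1 X0.00 Y0.00
; layer 2
G0 Z15.19
G0 X0.00 Y0.00
G1 X28.31 Y0.00
G1 X28.31 Y24.32
G1 X0.00 Y24.32
G1 X0.00 Y0.00
; layer 3
G0 Z22.79
G0 X0.00 Y0.00
G1 X28.31 Y0.00
G1 X28.31 Y24.32
G1 X0.00 Y24.32
G1 X0.00 Y0.00
M2 ; end

The solid is a rectangular box, roughly 28.3 × 24.3 mm footprint and 22.8 mm tall. Slicing at Δz = 7.60 mm — 3 equal slices spanning the solid's height, so layer i sits at z = i·h/3 — gives 3 non-empty perimeters. Each is a 4-segment closed polygon; G0 lifts to the layer z and rapids to the start vertex, then G1 traces the edges.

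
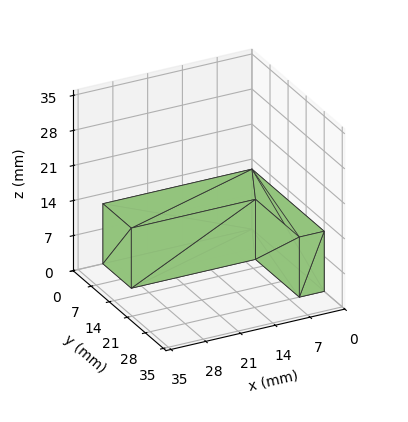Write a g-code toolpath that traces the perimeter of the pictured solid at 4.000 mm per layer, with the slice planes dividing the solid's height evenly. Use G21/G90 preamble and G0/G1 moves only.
Reading the render: the shape is an L-shaped prism: outer 30 × 28 mm, arm thicknesses ≈ 11 mm (horizontal) and 5 mm (vertical), extruded 12 mm in z (dimensions read to the nearest mm from the axis ticks). For the g-code, the solid's height is divided into equal slices at the stated Δz and each level perimeter traced with G1 moves after a G0 lift.

; perimeter-only toolpath
G21 ; units = mm
G90 ; absolute positioning
G28 ; home
; layer 1
G0 Z4.000
G0 X0.000 Y0.000
G1 X30.000 Y0.000
G1 X30.000 Y11.000
G1 X5.000 Y11.000
G1 X5.000 Y28.000
G1 X0.000 Y28.000
G1 X0.000 Y0.000
; layer 2
G0 Z8.000
G0 X0.000 Y0.000
G1 X30.000 Y0.000
G1 X30.000 Y11.000
G1 X5.000 Y11.000
G1 X5.000 Y28.000
G1 X0.000 Y28.000
G1 X0.000 Y0.000
; layer 3
G0 Z12.000
G0 X0.000 Y0.000
G1 X30.000 Y0.000
G1 X30.000 Y11.000
G1 X5.000 Y11.000
G1 X5.000 Y28.000
G1 X0.000 Y28.000
G1 X0.000 Y0.000
M2 ; end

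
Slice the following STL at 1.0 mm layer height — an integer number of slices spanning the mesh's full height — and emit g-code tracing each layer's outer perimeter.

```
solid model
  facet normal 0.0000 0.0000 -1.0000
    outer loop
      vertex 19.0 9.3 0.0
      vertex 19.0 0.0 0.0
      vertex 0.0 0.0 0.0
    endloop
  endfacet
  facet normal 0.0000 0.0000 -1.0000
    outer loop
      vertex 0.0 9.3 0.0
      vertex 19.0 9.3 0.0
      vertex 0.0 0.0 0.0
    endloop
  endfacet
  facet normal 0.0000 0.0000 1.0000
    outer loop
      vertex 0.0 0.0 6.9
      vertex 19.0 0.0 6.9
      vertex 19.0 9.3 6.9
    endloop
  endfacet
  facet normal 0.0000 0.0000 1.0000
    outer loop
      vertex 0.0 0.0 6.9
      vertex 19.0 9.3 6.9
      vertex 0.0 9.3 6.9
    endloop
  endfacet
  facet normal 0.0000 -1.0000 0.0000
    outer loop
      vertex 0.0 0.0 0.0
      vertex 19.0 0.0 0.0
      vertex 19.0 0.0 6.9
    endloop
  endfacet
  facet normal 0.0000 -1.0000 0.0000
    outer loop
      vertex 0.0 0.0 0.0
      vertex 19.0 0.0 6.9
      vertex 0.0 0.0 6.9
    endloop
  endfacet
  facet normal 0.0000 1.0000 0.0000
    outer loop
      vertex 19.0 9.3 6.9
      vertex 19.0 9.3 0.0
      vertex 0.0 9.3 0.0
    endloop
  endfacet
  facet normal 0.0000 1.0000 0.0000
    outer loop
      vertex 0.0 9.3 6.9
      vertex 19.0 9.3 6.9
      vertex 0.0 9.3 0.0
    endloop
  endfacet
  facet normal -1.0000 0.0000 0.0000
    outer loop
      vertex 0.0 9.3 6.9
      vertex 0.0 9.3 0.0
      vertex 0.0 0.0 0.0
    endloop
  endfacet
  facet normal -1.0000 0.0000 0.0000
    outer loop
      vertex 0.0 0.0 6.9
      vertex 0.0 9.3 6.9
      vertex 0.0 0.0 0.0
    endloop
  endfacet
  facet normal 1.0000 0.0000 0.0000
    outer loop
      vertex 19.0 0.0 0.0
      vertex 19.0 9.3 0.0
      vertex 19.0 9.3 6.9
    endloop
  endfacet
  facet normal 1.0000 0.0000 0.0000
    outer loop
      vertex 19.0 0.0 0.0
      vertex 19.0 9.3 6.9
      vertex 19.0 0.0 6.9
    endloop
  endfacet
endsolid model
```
; perimeter-only toolpath
G21 ; units = mm
G90 ; absolute positioning
G28 ; home
; layer 1
G0 Z1.0
G0 X0.0 Y0.0
G1 X19.0 Y0.0
G1 X19.0 Y9.3
G1 X0.0 Y9.3
G1 X0.0 Y0.0
; layer 2
G0 Z2.0
G0 X0.0 Y0.0
G1 X19.0 Y0.0
G1 X19.0 Y9.3
G1 X0.0 Y9.3
G1 X0.0 Y0.0
; layer 3
G0 Z3.0
G0 X0.0 Y0.0
G1 X19.0 Y0.0
G1 X19.0 Y9.3
G1 X0.0 Y9.3
G1 X0.0 Y0.0
; layer 4
G0 Z3.9
G0 X0.0 Y0.0
G1 X19.0 Y0.0
G1 X19.0 Y9.3
G1 X0.0 Y9.3
G1 X0.0 Y0.0
; layer 5
G0 Z4.9
G0 X0.0 Y0.0
G1 X19.0 Y0.0
G1 X19.0 Y9.3
G1 X0.0 Y9.3
G1 X0.0 Y0.0
; layer 6
G0 Z5.9
G0 X0.0 Y0.0
G1 X19.0 Y0.0
G1 X19.0 Y9.3
G1 X0.0 Y9.3
G1 X0.0 Y0.0
; layer 7
G0 Z6.9
G0 X0.0 Y0.0
G1 X19.0 Y0.0
G1 X19.0 Y9.3
G1 X0.0 Y9.3
G1 X0.0 Y0.0
M2 ; end

The solid is a rectangular box, roughly 19 × 9.3 mm footprint and 6.9 mm tall. Slicing at Δz = 1.0 mm — 7 equal slices spanning the solid's height, so layer i sits at z = i·h/7 — gives 7 non-empty perimeters. Each is a 4-segment closed polygon; G0 lifts to the layer z and rapids to the start vertex, then G1 traces the edges.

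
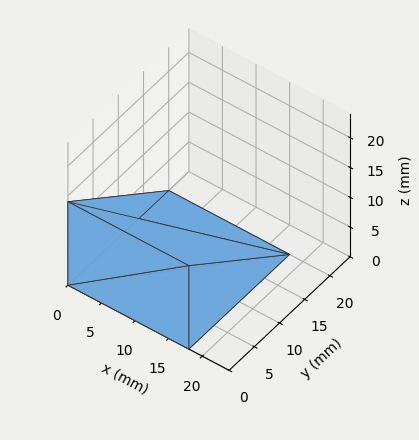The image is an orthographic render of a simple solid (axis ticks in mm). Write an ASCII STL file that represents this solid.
Reading the render: the shape is a wedge (ramp): 18 × 20 mm base, rising to 14 mm along the y=0 edge and sloping linearly to z=0 at y=20 (dimensions read to the nearest mm from the axis ticks). For the STL, each face is triangulated and given an outward normal.

solid part
  facet normal 0.0000 0.0000 -1.0000
    outer loop
      vertex 18.00 20.00 0.00
      vertex 18.00 0.00 0.00
      vertex 0.00 0.00 0.00
    endloop
  endfacet
  facet normal 0.0000 0.0000 -1.0000
    outer loop
      vertex 0.00 20.00 0.00
      vertex 18.00 20.00 0.00
      vertex 0.00 0.00 0.00
    endloop
  endfacet
  facet normal 0.0000 -1.0000 0.0000
    outer loop
      vertex 0.00 0.00 0.00
      vertex 18.00 0.00 0.00
      vertex 18.00 0.00 14.00
    endloop
  endfacet
  facet normal 0.0000 -1.0000 0.0000
    outer loop
      vertex 0.00 0.00 0.00
      vertex 18.00 0.00 14.00
      vertex 0.00 0.00 14.00
    endloop
  endfacet
  facet normal 0.0000 0.5735 0.8192
    outer loop
      vertex 0.00 0.00 14.00
      vertex 18.00 0.00 14.00
      vertex 18.00 20.00 0.00
    endloop
  endfacet
  facet normal 0.0000 0.5735 0.8192
    outer loop
      vertex 0.00 0.00 14.00
      vertex 18.00 20.00 0.00
      vertex 0.00 20.00 0.00
    endloop
  endfacet
  facet normal -1.0000 0.0000 0.0000
    outer loop
      vertex 0.00 0.00 14.00
      vertex 0.00 20.00 0.00
      vertex 0.00 0.00 0.00
    endloop
  endfacet
  facet normal 1.0000 0.0000 0.0000
    outer loop
      vertex 18.00 0.00 0.00
      vertex 18.00 20.00 0.00
      vertex 18.00 0.00 14.00
    endloop
  endfacet
endsolid part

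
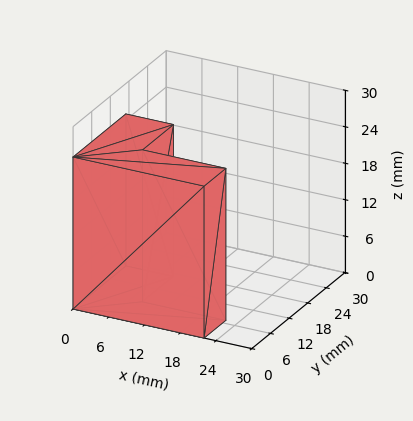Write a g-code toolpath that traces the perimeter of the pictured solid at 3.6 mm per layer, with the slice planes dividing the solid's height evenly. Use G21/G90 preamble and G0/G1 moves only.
Reading the render: the shape is an L-shaped prism: outer 22 × 17 mm, arm thicknesses ≈ 7 mm (horizontal) and 8 mm (vertical), extruded 25 mm in z (dimensions read to the nearest mm from the axis ticks). For the g-code, the solid's height is divided into equal slices at the stated Δz and each level perimeter traced with G1 moves after a G0 lift.

; perimeter-only toolpath
G21 ; units = mm
G90 ; absolute positioning
G28 ; home
; layer 1
G0 Z3.6
G0 X0.0 Y0.0
G1 X22.0 Y0.0
G1 X22.0 Y7.0
G1 X8.0 Y7.0
G1 X8.0 Y17.0
G1 X0.0 Y17.0
G1 X0.0 Y0.0
; layer 2
G0 Z7.1
G0 X0.0 Y0.0
G1 X22.0 Y0.0
G1 X22.0 Y7.0
G1 X8.0 Y7.0
G1 X8.0 Y17.0
G1 X0.0 Y17.0
G1 X0.0 Y0.0
; layer 3
G0 Z10.7
G0 X0.0 Y0.0
G1 X22.0 Y0.0
G1 X22.0 Y7.0
G1 X8.0 Y7.0
G1 X8.0 Y17.0
G1 X0.0 Y17.0
G1 X0.0 Y0.0
; layer 4
G0 Z14.3
G0 X0.0 Y0.0
G1 X22.0 Y0.0
G1 X22.0 Y7.0
G1 X8.0 Y7.0
G1 X8.0 Y17.0
G1 X0.0 Y17.0
G1 X0.0 Y0.0
; layer 5
G0 Z17.9
G0 X0.0 Y0.0
G1 X22.0 Y0.0
G1 X22.0 Y7.0
G1 X8.0 Y7.0
G1 X8.0 Y17.0
G1 X0.0 Y17.0
G1 X0.0 Y0.0
; layer 6
G0 Z21.4
G0 X0.0 Y0.0
G1 X22.0 Y0.0
G1 X22.0 Y7.0
G1 X8.0 Y7.0
G1 X8.0 Y17.0
G1 X0.0 Y17.0
G1 X0.0 Y0.0
; layer 7
G0 Z25.0
G0 X0.0 Y0.0
G1 X22.0 Y0.0
G1 X22.0 Y7.0
G1 X8.0 Y7.0
G1 X8.0 Y17.0
G1 X0.0 Y17.0
G1 X0.0 Y0.0
M2 ; end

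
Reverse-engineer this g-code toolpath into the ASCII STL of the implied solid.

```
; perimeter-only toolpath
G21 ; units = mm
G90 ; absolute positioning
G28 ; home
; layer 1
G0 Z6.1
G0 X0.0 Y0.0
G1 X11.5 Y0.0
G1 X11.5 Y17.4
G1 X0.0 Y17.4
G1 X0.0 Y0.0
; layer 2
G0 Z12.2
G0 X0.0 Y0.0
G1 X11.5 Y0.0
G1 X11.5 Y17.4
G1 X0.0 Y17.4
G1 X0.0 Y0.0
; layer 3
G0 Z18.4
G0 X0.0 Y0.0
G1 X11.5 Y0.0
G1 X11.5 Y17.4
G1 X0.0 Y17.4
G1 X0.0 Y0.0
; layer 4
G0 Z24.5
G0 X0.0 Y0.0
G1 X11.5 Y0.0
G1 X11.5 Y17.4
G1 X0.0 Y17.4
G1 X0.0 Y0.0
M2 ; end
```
solid part
  facet normal 0.0000 0.0000 -1.0000
    outer loop
      vertex 11.5 17.4 0.0
      vertex 11.5 0.0 0.0
      vertex 0.0 0.0 0.0
    endloop
  endfacet
  facet normal 0.0000 0.0000 -1.0000
    outer loop
      vertex 0.0 17.4 0.0
      vertex 11.5 17.4 0.0
      vertex 0.0 0.0 0.0
    endloop
  endfacet
  facet normal 0.0000 0.0000 1.0000
    outer loop
      vertex 0.0 0.0 24.5
      vertex 11.5 0.0 24.5
      vertex 11.5 17.4 24.5
    endloop
  endfacet
  facet normal 0.0000 0.0000 1.0000
    outer loop
      vertex 0.0 0.0 24.5
      vertex 11.5 17.4 24.5
      vertex 0.0 17.4 24.5
    endloop
  endfacet
  facet normal 0.0000 -1.0000 0.0000
    outer loop
      vertex 0.0 0.0 0.0
      vertex 11.5 0.0 0.0
      vertex 11.5 0.0 24.5
    endloop
  endfacet
  facet normal 0.0000 -1.0000 0.0000
    outer loop
      vertex 0.0 0.0 0.0
      vertex 11.5 0.0 24.5
      vertex 0.0 0.0 24.5
    endloop
  endfacet
  facet normal 0.0000 1.0000 0.0000
    outer loop
      vertex 11.5 17.4 24.5
      vertex 11.5 17.4 0.0
      vertex 0.0 17.4 0.0
    endloop
  endfacet
  facet normal 0.0000 1.0000 0.0000
    outer loop
      vertex 0.0 17.4 24.5
      vertex 11.5 17.4 24.5
      vertex 0.0 17.4 0.0
    endloop
  endfacet
  facet normal -1.0000 0.0000 0.0000
    outer loop
      vertex 0.0 17.4 24.5
      vertex 0.0 17.4 0.0
      vertex 0.0 0.0 0.0
    endloop
  endfacet
  facet normal -1.0000 0.0000 0.0000
    outer loop
      vertex 0.0 0.0 24.5
      vertex 0.0 17.4 24.5
      vertex 0.0 0.0 0.0
    endloop
  endfacet
  facet normal 1.0000 0.0000 0.0000
    outer loop
      vertex 11.5 0.0 0.0
      vertex 11.5 17.4 0.0
      vertex 11.5 17.4 24.5
    endloop
  endfacet
  facet normal 1.0000 0.0000 0.0000
    outer loop
      vertex 11.5 0.0 0.0
      vertex 11.5 17.4 24.5
      vertex 11.5 0.0 24.5
    endloop
  endfacet
endsolid part

The G0 Z moves step by Δz≈6.1 mm. Every layer's G1 loop is the same polygon, so the solid is a straight extrusion of it from z=0 to z≈24.5. Closing with flat bottom and top caps and triangulating gives 12 facets — a rectangular box, roughly 11.5 × 17.4 mm footprint and 24.5 mm tall.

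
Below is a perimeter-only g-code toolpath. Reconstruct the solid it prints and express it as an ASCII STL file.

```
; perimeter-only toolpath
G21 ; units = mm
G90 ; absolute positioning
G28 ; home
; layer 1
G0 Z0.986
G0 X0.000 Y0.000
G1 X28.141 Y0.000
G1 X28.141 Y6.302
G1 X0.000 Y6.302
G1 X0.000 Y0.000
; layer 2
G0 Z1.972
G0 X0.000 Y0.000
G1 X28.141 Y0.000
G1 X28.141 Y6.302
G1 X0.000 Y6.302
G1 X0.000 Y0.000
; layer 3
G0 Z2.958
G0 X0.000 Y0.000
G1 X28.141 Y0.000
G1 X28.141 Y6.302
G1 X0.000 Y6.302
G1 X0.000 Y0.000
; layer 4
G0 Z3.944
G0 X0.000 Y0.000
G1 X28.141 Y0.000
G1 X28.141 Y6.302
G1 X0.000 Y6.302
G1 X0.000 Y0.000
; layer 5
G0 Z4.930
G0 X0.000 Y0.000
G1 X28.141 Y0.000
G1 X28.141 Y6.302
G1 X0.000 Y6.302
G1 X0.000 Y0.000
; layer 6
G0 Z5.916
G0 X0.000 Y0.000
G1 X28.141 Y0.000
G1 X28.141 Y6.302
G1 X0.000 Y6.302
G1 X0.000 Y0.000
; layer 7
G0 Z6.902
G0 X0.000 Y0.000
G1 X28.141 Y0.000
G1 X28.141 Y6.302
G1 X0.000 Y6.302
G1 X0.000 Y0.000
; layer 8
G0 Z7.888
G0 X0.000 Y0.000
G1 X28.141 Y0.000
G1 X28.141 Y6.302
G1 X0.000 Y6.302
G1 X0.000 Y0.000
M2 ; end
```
solid part
  facet normal 0.0000 0.0000 -1.0000
    outer loop
      vertex 28.141 6.302 0.000
      vertex 28.141 0.000 0.000
      vertex 0.000 0.000 0.000
    endloop
  endfacet
  facet normal 0.0000 0.0000 -1.0000
    outer loop
      vertex 0.000 6.302 0.000
      vertex 28.141 6.302 0.000
      vertex 0.000 0.000 0.000
    endloop
  endfacet
  facet normal 0.0000 0.0000 1.0000
    outer loop
      vertex 0.000 0.000 7.888
      vertex 28.141 0.000 7.888
      vertex 28.141 6.302 7.888
    endloop
  endfacet
  facet normal 0.0000 0.0000 1.0000
    outer loop
      vertex 0.000 0.000 7.888
      vertex 28.141 6.302 7.888
      vertex 0.000 6.302 7.888
    endloop
  endfacet
  facet normal 0.0000 -1.0000 0.0000
    outer loop
      vertex 0.000 0.000 0.000
      vertex 28.141 0.000 0.000
      vertex 28.141 0.000 7.888
    endloop
  endfacet
  facet normal 0.0000 -1.0000 0.0000
    outer loop
      vertex 0.000 0.000 0.000
      vertex 28.141 0.000 7.888
      vertex 0.000 0.000 7.888
    endloop
  endfacet
  facet normal 0.0000 1.0000 0.0000
    outer loop
      vertex 28.141 6.302 7.888
      vertex 28.141 6.302 0.000
      vertex 0.000 6.302 0.000
    endloop
  endfacet
  facet normal 0.0000 1.0000 0.0000
    outer loop
      vertex 0.000 6.302 7.888
      vertex 28.141 6.302 7.888
      vertex 0.000 6.302 0.000
    endloop
  endfacet
  facet normal -1.0000 0.0000 0.0000
    outer loop
      vertex 0.000 6.302 7.888
      vertex 0.000 6.302 0.000
      vertex 0.000 0.000 0.000
    endloop
  endfacet
  facet normal -1.0000 0.0000 0.0000
    outer loop
      vertex 0.000 0.000 7.888
      vertex 0.000 6.302 7.888
      vertex 0.000 0.000 0.000
    endloop
  endfacet
  facet normal 1.0000 0.0000 0.0000
    outer loop
      vertex 28.141 0.000 0.000
      vertex 28.141 6.302 0.000
      vertex 28.141 6.302 7.888
    endloop
  endfacet
  facet normal 1.0000 0.0000 0.0000
    outer loop
      vertex 28.141 0.000 0.000
      vertex 28.141 6.302 7.888
      vertex 28.141 0.000 7.888
    endloop
  endfacet
endsolid part

The G0 Z moves step by Δz≈0.986 mm. Every layer's G1 loop is the same polygon, so the solid is a straight extrusion of it from z=0 to z≈7.89. Closing with flat bottom and top caps and triangulating gives 12 facets — a rectangular box, roughly 28.1 × 6.3 mm footprint and 7.89 mm tall.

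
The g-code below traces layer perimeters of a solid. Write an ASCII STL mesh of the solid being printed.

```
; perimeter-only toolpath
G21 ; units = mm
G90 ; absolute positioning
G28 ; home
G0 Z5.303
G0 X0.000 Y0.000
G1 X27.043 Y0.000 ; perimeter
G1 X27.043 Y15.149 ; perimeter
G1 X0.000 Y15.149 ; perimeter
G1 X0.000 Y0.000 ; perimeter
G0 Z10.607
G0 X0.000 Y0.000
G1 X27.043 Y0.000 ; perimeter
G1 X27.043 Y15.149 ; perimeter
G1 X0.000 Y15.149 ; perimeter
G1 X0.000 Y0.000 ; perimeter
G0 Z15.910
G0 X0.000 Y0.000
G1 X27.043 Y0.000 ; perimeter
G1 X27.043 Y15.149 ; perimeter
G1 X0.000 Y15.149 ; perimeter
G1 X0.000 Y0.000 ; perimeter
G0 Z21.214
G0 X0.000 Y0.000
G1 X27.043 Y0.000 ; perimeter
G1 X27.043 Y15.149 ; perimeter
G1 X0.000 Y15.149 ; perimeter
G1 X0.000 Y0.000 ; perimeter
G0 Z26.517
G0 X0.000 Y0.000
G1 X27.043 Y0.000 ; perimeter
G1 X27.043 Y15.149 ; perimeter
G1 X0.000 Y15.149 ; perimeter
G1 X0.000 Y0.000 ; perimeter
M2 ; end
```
solid part
  facet normal 0.0000 0.0000 -1.0000
    outer loop
      vertex 27.043 15.149 0.000
      vertex 27.043 0.000 0.000
      vertex 0.000 0.000 0.000
    endloop
  endfacet
  facet normal 0.0000 0.0000 -1.0000
    outer loop
      vertex 0.000 15.149 0.000
      vertex 27.043 15.149 0.000
      vertex 0.000 0.000 0.000
    endloop
  endfacet
  facet normal 0.0000 0.0000 1.0000
    outer loop
      vertex 0.000 0.000 26.517
      vertex 27.043 0.000 26.517
      vertex 27.043 15.149 26.517
    endloop
  endfacet
  facet normal 0.0000 0.0000 1.0000
    outer loop
      vertex 0.000 0.000 26.517
      vertex 27.043 15.149 26.517
      vertex 0.000 15.149 26.517
    endloop
  endfacet
  facet normal 0.0000 -1.0000 0.0000
    outer loop
      vertex 0.000 0.000 0.000
      vertex 27.043 0.000 0.000
      vertex 27.043 0.000 26.517
    endloop
  endfacet
  facet normal 0.0000 -1.0000 0.0000
    outer loop
      vertex 0.000 0.000 0.000
      vertex 27.043 0.000 26.517
      vertex 0.000 0.000 26.517
    endloop
  endfacet
  facet normal 0.0000 1.0000 0.0000
    outer loop
      vertex 27.043 15.149 26.517
      vertex 27.043 15.149 0.000
      vertex 0.000 15.149 0.000
    endloop
  endfacet
  facet normal 0.0000 1.0000 0.0000
    outer loop
      vertex 0.000 15.149 26.517
      vertex 27.043 15.149 26.517
      vertex 0.000 15.149 0.000
    endloop
  endfacet
  facet normal -1.0000 0.0000 0.0000
    outer loop
      vertex 0.000 15.149 26.517
      vertex 0.000 15.149 0.000
      vertex 0.000 0.000 0.000
    endloop
  endfacet
  facet normal -1.0000 0.0000 0.0000
    outer loop
      vertex 0.000 0.000 26.517
      vertex 0.000 15.149 26.517
      vertex 0.000 0.000 0.000
    endloop
  endfacet
  facet normal 1.0000 0.0000 0.0000
    outer loop
      vertex 27.043 0.000 0.000
      vertex 27.043 15.149 0.000
      vertex 27.043 15.149 26.517
    endloop
  endfacet
  facet normal 1.0000 0.0000 0.0000
    outer loop
      vertex 27.043 0.000 0.000
      vertex 27.043 15.149 26.517
      vertex 27.043 0.000 26.517
    endloop
  endfacet
endsolid part

The G0 Z moves step by Δz≈5.303 mm. Every layer's G1 loop is the same polygon, so the solid is a straight extrusion of it from z=0 to z≈26.5. Closing with flat bottom and top caps and triangulating gives 12 facets — a rectangular box, roughly 27 × 15.1 mm footprint and 26.5 mm tall.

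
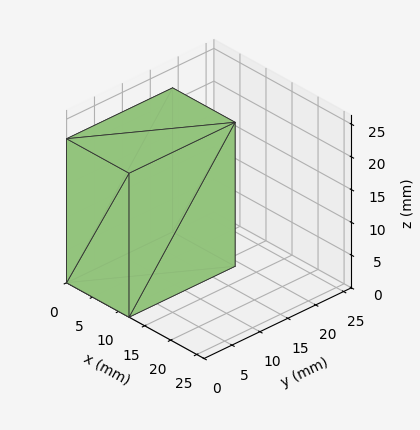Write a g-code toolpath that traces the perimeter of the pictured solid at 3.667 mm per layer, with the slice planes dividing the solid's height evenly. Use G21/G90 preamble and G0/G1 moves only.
Reading the render: the shape is a rectangular box, roughly 12 × 19 mm footprint and 22 mm tall (dimensions read to the nearest mm from the axis ticks). For the g-code, the solid's height is divided into equal slices at the stated Δz and each level perimeter traced with G1 moves after a G0 lift.

; perimeter-only toolpath
G21 ; units = mm
G90 ; absolute positioning
G28 ; home
; layer 1
G0 Z3.667
G0 X0.000 Y0.000
G1 X12.000 Y0.000
G1 X12.000 Y19.000
G1 X0.000 Y19.000
G1 X0.000 Y0.000
; layer 2
G0 Z7.333
G0 X0.000 Y0.000
G1 X12.000 Y0.000
G1 X12.000 Y19.000
G1 X0.000 Y19.000
G1 X0.000 Y0.000
; layer 3
G0 Z11.000
G0 X0.000 Y0.000
G1 X12.000 Y0.000
G1 X12.000 Y19.000
G1 X0.000 Y19.000
G1 X0.000 Y0.000
; layer 4
G0 Z14.667
G0 X0.000 Y0.000
G1 X12.000 Y0.000
G1 X12.000 Y19.000
G1 X0.000 Y19.000
G1 X0.000 Y0.000
; layer 5
G0 Z18.333
G0 X0.000 Y0.000
G1 X12.000 Y0.000
G1 X12.000 Y19.000
G1 X0.000 Y19.000
G1 X0.000 Y0.000
; layer 6
G0 Z22.000
G0 X0.000 Y0.000
G1 X12.000 Y0.000
G1 X12.000 Y19.000
G1 X0.000 Y19.000
G1 X0.000 Y0.000
M2 ; end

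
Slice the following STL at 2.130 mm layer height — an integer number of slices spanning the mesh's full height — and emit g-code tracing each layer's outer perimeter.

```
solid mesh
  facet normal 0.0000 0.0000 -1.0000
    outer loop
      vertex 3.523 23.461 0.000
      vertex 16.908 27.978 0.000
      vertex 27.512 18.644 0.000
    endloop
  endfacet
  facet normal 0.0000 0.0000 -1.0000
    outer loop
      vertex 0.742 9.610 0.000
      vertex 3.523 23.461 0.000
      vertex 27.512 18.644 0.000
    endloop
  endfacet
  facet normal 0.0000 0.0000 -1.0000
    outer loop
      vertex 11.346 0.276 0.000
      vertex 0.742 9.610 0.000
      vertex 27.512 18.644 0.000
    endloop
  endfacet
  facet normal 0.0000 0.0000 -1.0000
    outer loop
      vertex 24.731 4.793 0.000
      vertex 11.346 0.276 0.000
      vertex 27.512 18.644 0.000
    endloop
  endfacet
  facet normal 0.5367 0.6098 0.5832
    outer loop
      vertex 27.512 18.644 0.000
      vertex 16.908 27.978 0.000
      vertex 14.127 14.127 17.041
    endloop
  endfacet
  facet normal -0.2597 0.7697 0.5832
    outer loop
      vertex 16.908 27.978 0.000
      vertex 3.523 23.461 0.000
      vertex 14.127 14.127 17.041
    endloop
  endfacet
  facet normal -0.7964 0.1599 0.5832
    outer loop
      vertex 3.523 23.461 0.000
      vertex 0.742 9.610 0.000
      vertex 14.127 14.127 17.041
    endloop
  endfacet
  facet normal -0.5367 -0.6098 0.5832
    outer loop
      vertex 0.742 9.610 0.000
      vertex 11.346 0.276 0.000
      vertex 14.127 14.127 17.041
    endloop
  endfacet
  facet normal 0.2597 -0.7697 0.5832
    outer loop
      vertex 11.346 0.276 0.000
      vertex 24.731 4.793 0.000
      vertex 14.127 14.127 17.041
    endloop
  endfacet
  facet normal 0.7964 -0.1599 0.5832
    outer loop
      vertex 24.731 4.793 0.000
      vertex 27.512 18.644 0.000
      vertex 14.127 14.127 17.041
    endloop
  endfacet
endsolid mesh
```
; perimeter-only toolpath
G21 ; units = mm
G90 ; absolute positioning
G28 ; home
; layer 1
G0 Z2.130
G0 X25.839 Y18.079
G1 X16.560 Y26.247
G1 X4.849 Y22.294
G1 X2.415 Y10.175
G1 X11.694 Y2.007
G1 X23.406 Y5.960
G1 X25.839 Y18.079
; layer 2
G0 Z4.260
G0 X24.166 Y17.515
G1 X16.213 Y24.515
G1 X6.174 Y21.127
G1 X4.088 Y10.739
G1 X12.041 Y3.739
G1 X22.080 Y7.127
G1 X24.166 Y17.515
; layer 3
G0 Z6.390
G0 X22.493 Y16.950
G1 X15.865 Y22.784
G1 X7.500 Y19.961
G1 X5.761 Y11.304
G1 X12.389 Y5.470
G1 X20.755 Y8.293
G1 X22.493 Y16.950
; layer 4
G0 Z8.521
G0 X20.820 Y16.386
G1 X15.518 Y21.053
G1 X8.825 Y18.794
G1 X7.434 Y11.869
G1 X12.736 Y7.202
G1 X19.429 Y9.460
G1 X20.820 Y16.386
; layer 5
G0 Z10.651
G0 X19.146 Y15.821
G1 X15.170 Y19.321
G1 X10.151 Y17.627
G1 X9.108 Y12.433
G1 X13.084 Y8.933
G1 X18.104 Y10.627
G1 X19.146 Y15.821
; layer 6
G0 Z12.781
G0 X17.473 Y15.256
G1 X14.822 Y17.590
G1 X11.476 Y16.460
G1 X10.781 Y12.998
G1 X13.432 Y10.664
G1 X16.778 Y11.793
G1 X17.473 Y15.256
; layer 7
G0 Z14.911
G0 X15.800 Y14.692
G1 X14.475 Y15.858
G1 X12.802 Y15.294
G1 X12.454 Y13.562
G1 X13.779 Y12.396
G1 X15.453 Y12.960
G1 X15.800 Y14.692
M2 ; end

The solid is a regular 6-sided pyramid, base circumscribed radius ≈ 14.1 mm, apex at z ≈ 17 mm. Slicing at Δz = 2.130 mm — 8 equal slices spanning the solid's height, so layer i sits at z = i·h/8 — gives 7 non-empty perimeters. Each is a 6-segment closed polygon; G0 lifts to the layer z and rapids to the start vertex, then G1 traces the edges. The cross-section shrinks linearly with z (the slice at the apex is degenerate and omitted).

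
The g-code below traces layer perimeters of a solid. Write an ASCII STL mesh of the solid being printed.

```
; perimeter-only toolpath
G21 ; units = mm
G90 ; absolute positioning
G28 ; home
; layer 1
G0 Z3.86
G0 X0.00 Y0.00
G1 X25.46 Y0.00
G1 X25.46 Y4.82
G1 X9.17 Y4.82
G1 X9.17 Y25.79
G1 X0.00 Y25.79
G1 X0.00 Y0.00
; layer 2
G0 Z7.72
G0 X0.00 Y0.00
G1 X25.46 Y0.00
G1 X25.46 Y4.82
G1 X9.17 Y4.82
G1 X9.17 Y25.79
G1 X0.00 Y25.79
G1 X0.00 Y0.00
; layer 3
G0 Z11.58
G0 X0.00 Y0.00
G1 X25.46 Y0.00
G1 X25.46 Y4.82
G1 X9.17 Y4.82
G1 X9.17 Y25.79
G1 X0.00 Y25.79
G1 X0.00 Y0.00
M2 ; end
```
solid part
  facet normal 0.0000 0.0000 -1.0000
    outer loop
      vertex 25.46 4.82 0.00
      vertex 25.46 0.00 0.00
      vertex 0.00 0.00 0.00
    endloop
  endfacet
  facet normal 0.0000 0.0000 -1.0000
    outer loop
      vertex 9.17 4.82 0.00
      vertex 25.46 4.82 0.00
      vertex 0.00 0.00 0.00
    endloop
  endfacet
  facet normal 0.0000 0.0000 -1.0000
    outer loop
      vertex 9.17 25.79 0.00
      vertex 9.17 4.82 0.00
      vertex 0.00 0.00 0.00
    endloop
  endfacet
  facet normal 0.0000 0.0000 -1.0000
    outer loop
      vertex 0.00 25.79 0.00
      vertex 9.17 25.79 0.00
      vertex 0.00 0.00 0.00
    endloop
  endfacet
  facet normal 0.0000 0.0000 1.0000
    outer loop
      vertex 0.00 0.00 11.58
      vertex 25.46 0.00 11.58
      vertex 25.46 4.82 11.58
    endloop
  endfacet
  facet normal 0.0000 0.0000 1.0000
    outer loop
      vertex 0.00 0.00 11.58
      vertex 25.46 4.82 11.58
      vertex 9.17 4.82 11.58
    endloop
  endfacet
  facet normal 0.0000 0.0000 1.0000
    outer loop
      vertex 0.00 0.00 11.58
      vertex 9.17 4.82 11.58
      vertex 9.17 25.79 11.58
    endloop
  endfacet
  facet normal 0.0000 0.0000 1.0000
    outer loop
      vertex 0.00 0.00 11.58
      vertex 9.17 25.79 11.58
      vertex 0.00 25.79 11.58
    endloop
  endfacet
  facet normal 0.0000 -1.0000 0.0000
    outer loop
      vertex 0.00 0.00 0.00
      vertex 25.46 0.00 0.00
      vertex 25.46 0.00 11.58
    endloop
  endfacet
  facet normal 0.0000 -1.0000 0.0000
    outer loop
      vertex 0.00 0.00 0.00
      vertex 25.46 0.00 11.58
      vertex 0.00 0.00 11.58
    endloop
  endfacet
  facet normal 1.0000 0.0000 0.0000
    outer loop
      vertex 25.46 0.00 0.00
      vertex 25.46 4.82 0.00
      vertex 25.46 4.82 11.58
    endloop
  endfacet
  facet normal 1.0000 0.0000 0.0000
    outer loop
      vertex 25.46 0.00 0.00
      vertex 25.46 4.82 11.58
      vertex 25.46 0.00 11.58
    endloop
  endfacet
  facet normal 0.0000 1.0000 0.0000
    outer loop
      vertex 25.46 4.82 0.00
      vertex 9.17 4.82 0.00
      vertex 9.17 4.82 11.58
    endloop
  endfacet
  facet normal 0.0000 1.0000 0.0000
    outer loop
      vertex 25.46 4.82 0.00
      vertex 9.17 4.82 11.58
      vertex 25.46 4.82 11.58
    endloop
  endfacet
  facet normal 1.0000 0.0000 0.0000
    outer loop
      vertex 9.17 4.82 0.00
      vertex 9.17 25.79 0.00
      vertex 9.17 25.79 11.58
    endloop
  endfacet
  facet normal 1.0000 0.0000 0.0000
    outer loop
      vertex 9.17 4.82 0.00
      vertex 9.17 25.79 11.58
      vertex 9.17 4.82 11.58
    endloop
  endfacet
  facet normal 0.0000 1.0000 0.0000
    outer loop
      vertex 9.17 25.79 0.00
      vertex 0.00 25.79 0.00
      vertex 0.00 25.79 11.58
    endloop
  endfacet
  facet normal 0.0000 1.0000 0.0000
    outer loop
      vertex 9.17 25.79 0.00
      vertex 0.00 25.79 11.58
      vertex 9.17 25.79 11.58
    endloop
  endfacet
  facet normal -1.0000 0.0000 0.0000
    outer loop
      vertex 0.00 25.79 0.00
      vertex 0.00 0.00 0.00
      vertex 0.00 0.00 11.58
    endloop
  endfacet
  facet normal -1.0000 0.0000 0.0000
    outer loop
      vertex 0.00 25.79 0.00
      vertex 0.00 0.00 11.58
      vertex 0.00 25.79 11.58
    endloop
  endfacet
endsolid part

The G0 Z moves step by Δz≈3.86 mm. Every layer's G1 loop is the same polygon, so the solid is a straight extrusion of it from z=0 to z≈11.6. Closing with flat bottom and top caps and triangulating gives 20 facets — an L-shaped prism: outer 25.5 × 25.8 mm, arm thicknesses ≈ 4.82 mm (horizontal) and 9.17 mm (vertical), extruded 11.6 mm in z.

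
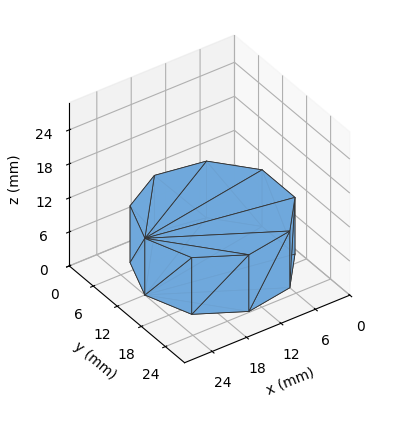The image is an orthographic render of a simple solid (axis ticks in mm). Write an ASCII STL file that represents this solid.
Reading the render: the shape is a regular 9-sided prism (a cylinder approximated with 9 flat sides), circumscribed radius ≈ 12 mm, height ≈ 10 mm (dimensions read to the nearest mm from the axis ticks). For the STL, each face is triangulated and given an outward normal.

solid part
  facet normal 0.0000 0.0000 -1.0000
    outer loop
      vertex 14.1 23.8 0.0
      vertex 21.2 19.7 0.0
      vertex 24.0 12.0 0.0
    endloop
  endfacet
  facet normal 0.0000 0.0000 -1.0000
    outer loop
      vertex 6.0 22.4 0.0
      vertex 14.1 23.8 0.0
      vertex 24.0 12.0 0.0
    endloop
  endfacet
  facet normal 0.0000 0.0000 -1.0000
    outer loop
      vertex 0.7 16.1 0.0
      vertex 6.0 22.4 0.0
      vertex 24.0 12.0 0.0
    endloop
  endfacet
  facet normal 0.0000 0.0000 -1.0000
    outer loop
      vertex 0.7 7.9 0.0
      vertex 0.7 16.1 0.0
      vertex 24.0 12.0 0.0
    endloop
  endfacet
  facet normal 0.0000 0.0000 -1.0000
    outer loop
      vertex 6.0 1.6 0.0
      vertex 0.7 7.9 0.0
      vertex 24.0 12.0 0.0
    endloop
  endfacet
  facet normal 0.0000 0.0000 -1.0000
    outer loop
      vertex 14.1 0.2 0.0
      vertex 6.0 1.6 0.0
      vertex 24.0 12.0 0.0
    endloop
  endfacet
  facet normal 0.0000 0.0000 -1.0000
    outer loop
      vertex 21.2 4.3 0.0
      vertex 14.1 0.2 0.0
      vertex 24.0 12.0 0.0
    endloop
  endfacet
  facet normal 0.0000 0.0000 1.0000
    outer loop
      vertex 24.0 12.0 10.0
      vertex 21.2 19.7 10.0
      vertex 14.1 23.8 10.0
    endloop
  endfacet
  facet normal 0.0000 0.0000 1.0000
    outer loop
      vertex 24.0 12.0 10.0
      vertex 14.1 23.8 10.0
      vertex 6.0 22.4 10.0
    endloop
  endfacet
  facet normal 0.0000 0.0000 1.0000
    outer loop
      vertex 24.0 12.0 10.0
      vertex 6.0 22.4 10.0
      vertex 0.7 16.1 10.0
    endloop
  endfacet
  facet normal 0.0000 0.0000 1.0000
    outer loop
      vertex 24.0 12.0 10.0
      vertex 0.7 16.1 10.0
      vertex 0.7 7.9 10.0
    endloop
  endfacet
  facet normal 0.0000 0.0000 1.0000
    outer loop
      vertex 24.0 12.0 10.0
      vertex 0.7 7.9 10.0
      vertex 6.0 1.6 10.0
    endloop
  endfacet
  facet normal 0.0000 0.0000 1.0000
    outer loop
      vertex 24.0 12.0 10.0
      vertex 6.0 1.6 10.0
      vertex 14.1 0.2 10.0
    endloop
  endfacet
  facet normal 0.0000 0.0000 1.0000
    outer loop
      vertex 24.0 12.0 10.0
      vertex 14.1 0.2 10.0
      vertex 21.2 4.3 10.0
    endloop
  endfacet
  facet normal 0.9398 0.3417 0.0000
    outer loop
      vertex 24.0 12.0 0.0
      vertex 21.2 19.7 0.0
      vertex 21.2 19.7 10.0
    endloop
  endfacet
  facet normal 0.9398 0.3417 0.0000
    outer loop
      vertex 24.0 12.0 0.0
      vertex 21.2 19.7 10.0
      vertex 24.0 12.0 10.0
    endloop
  endfacet
  facet normal 0.5001 0.8660 0.0000
    outer loop
      vertex 21.2 19.7 0.0
      vertex 14.1 23.8 0.0
      vertex 14.1 23.8 10.0
    endloop
  endfacet
  facet normal 0.5001 0.8660 0.0000
    outer loop
      vertex 21.2 19.7 0.0
      vertex 14.1 23.8 10.0
      vertex 21.2 19.7 10.0
    endloop
  endfacet
  facet normal -0.1703 0.9854 0.0000
    outer loop
      vertex 14.1 23.8 0.0
      vertex 6.0 22.4 0.0
      vertex 6.0 22.4 10.0
    endloop
  endfacet
  facet normal -0.1703 0.9854 0.0000
    outer loop
      vertex 14.1 23.8 0.0
      vertex 6.0 22.4 10.0
      vertex 14.1 23.8 10.0
    endloop
  endfacet
  facet normal -0.7652 0.6438 0.0000
    outer loop
      vertex 6.0 22.4 0.0
      vertex 0.7 16.1 0.0
      vertex 0.7 16.1 10.0
    endloop
  endfacet
  facet normal -0.7652 0.6438 0.0000
    outer loop
      vertex 6.0 22.4 0.0
      vertex 0.7 16.1 10.0
      vertex 6.0 22.4 10.0
    endloop
  endfacet
  facet normal -1.0000 0.0000 0.0000
    outer loop
      vertex 0.7 16.1 0.0
      vertex 0.7 7.9 0.0
      vertex 0.7 7.9 10.0
    endloop
  endfacet
  facet normal -1.0000 0.0000 0.0000
    outer loop
      vertex 0.7 16.1 0.0
      vertex 0.7 7.9 10.0
      vertex 0.7 16.1 10.0
    endloop
  endfacet
  facet normal -0.7652 -0.6438 0.0000
    outer loop
      vertex 0.7 7.9 0.0
      vertex 6.0 1.6 0.0
      vertex 6.0 1.6 10.0
    endloop
  endfacet
  facet normal -0.7652 -0.6438 0.0000
    outer loop
      vertex 0.7 7.9 0.0
      vertex 6.0 1.6 10.0
      vertex 0.7 7.9 10.0
    endloop
  endfacet
  facet normal -0.1703 -0.9854 0.0000
    outer loop
      vertex 6.0 1.6 0.0
      vertex 14.1 0.2 0.0
      vertex 14.1 0.2 10.0
    endloop
  endfacet
  facet normal -0.1703 -0.9854 0.0000
    outer loop
      vertex 6.0 1.6 0.0
      vertex 14.1 0.2 10.0
      vertex 6.0 1.6 10.0
    endloop
  endfacet
  facet normal 0.5001 -0.8660 0.0000
    outer loop
      vertex 14.1 0.2 0.0
      vertex 21.2 4.3 0.0
      vertex 21.2 4.3 10.0
    endloop
  endfacet
  facet normal 0.5001 -0.8660 0.0000
    outer loop
      vertex 14.1 0.2 0.0
      vertex 21.2 4.3 10.0
      vertex 14.1 0.2 10.0
    endloop
  endfacet
  facet normal 0.9398 -0.3417 0.0000
    outer loop
      vertex 21.2 4.3 0.0
      vertex 24.0 12.0 0.0
      vertex 24.0 12.0 10.0
    endloop
  endfacet
  facet normal 0.9398 -0.3417 0.0000
    outer loop
      vertex 21.2 4.3 0.0
      vertex 24.0 12.0 10.0
      vertex 21.2 4.3 10.0
    endloop
  endfacet
endsolid part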